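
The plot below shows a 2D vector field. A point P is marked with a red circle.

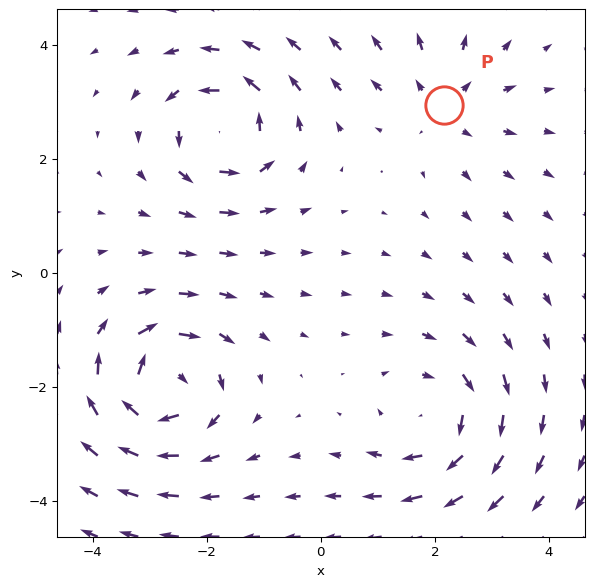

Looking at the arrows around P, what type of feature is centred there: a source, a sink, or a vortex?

At P (2.2, 3.0) the arrows spread outward. Divergence about +3, curl ≈0 — positive divergence with near-zero curl is a source.

source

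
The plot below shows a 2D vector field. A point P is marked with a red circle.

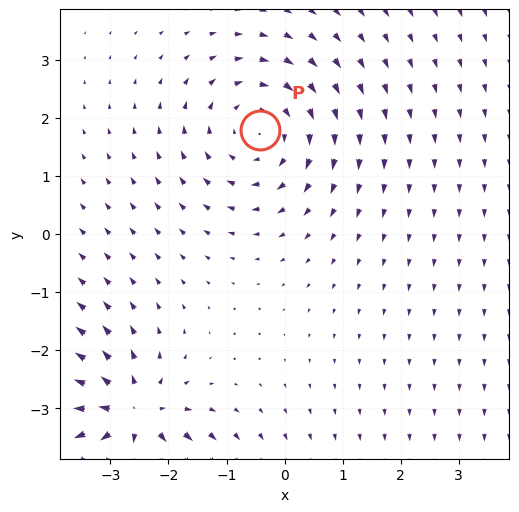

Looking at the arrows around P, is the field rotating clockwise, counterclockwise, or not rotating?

clockwise

Near P at (-0.4, 1.8) the arrows circulate clockwise. The curl (z-component) there is about -3; negative curl means clockwise rotation.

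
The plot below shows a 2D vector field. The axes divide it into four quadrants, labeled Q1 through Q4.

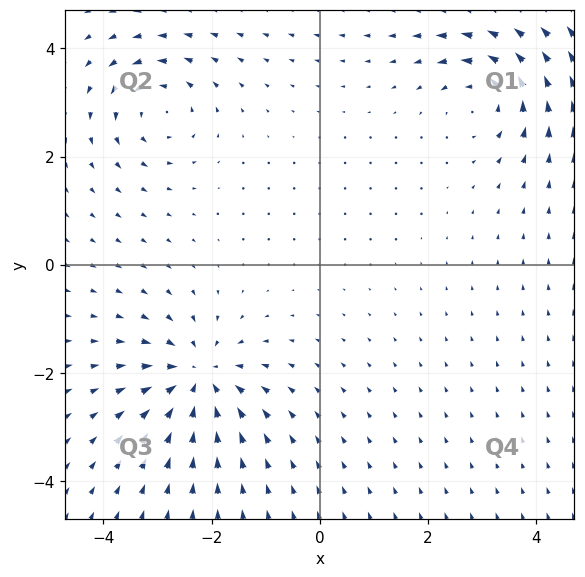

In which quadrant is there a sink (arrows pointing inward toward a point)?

Q3

The sink sits at approximately (-2.2, -2.1), which lies in quadrant Q3. The divergence there is about -6, negative as expected for a sink.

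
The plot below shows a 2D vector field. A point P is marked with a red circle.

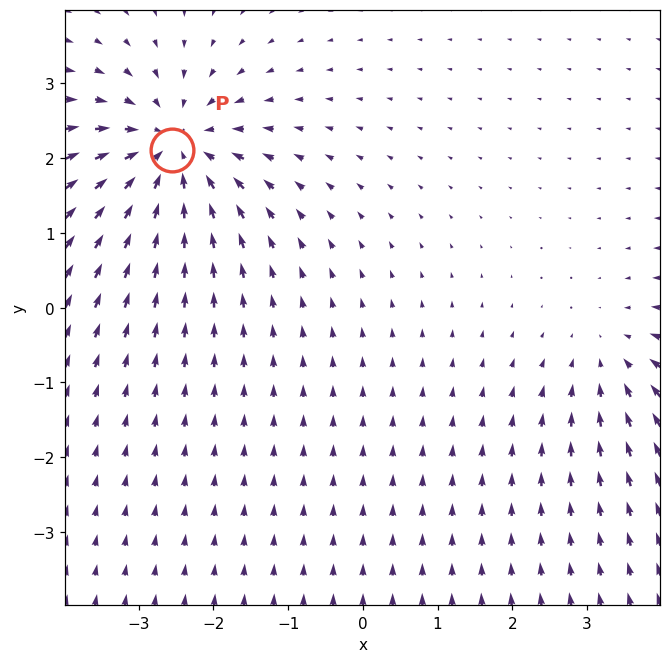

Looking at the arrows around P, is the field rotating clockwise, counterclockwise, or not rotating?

not rotating

Near P at (-2.5, 2.1) the arrows show no circulation. The curl there is ≈0.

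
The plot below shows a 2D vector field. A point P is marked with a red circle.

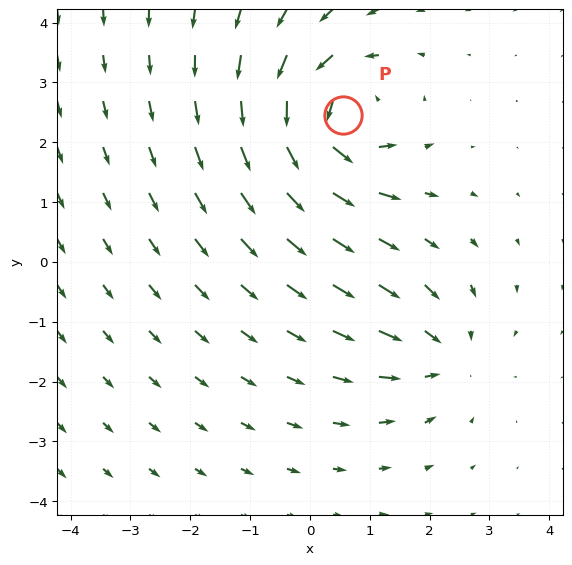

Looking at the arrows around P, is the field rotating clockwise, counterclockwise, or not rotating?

counterclockwise

Near P at (0.6, 2.5) the arrows circulate counterclockwise. The curl (z-component) there is about +6; positive curl means counterclockwise rotation.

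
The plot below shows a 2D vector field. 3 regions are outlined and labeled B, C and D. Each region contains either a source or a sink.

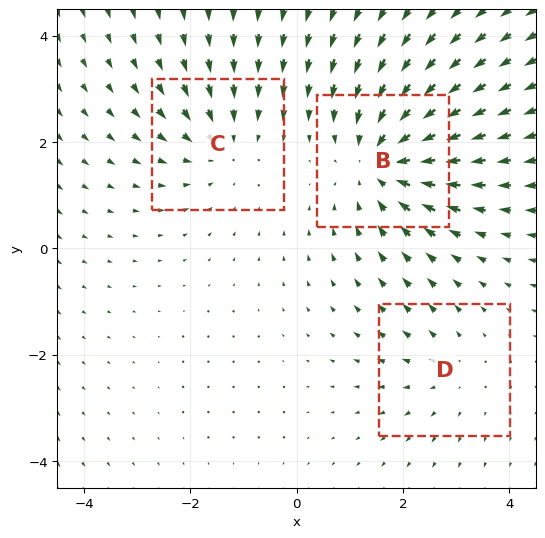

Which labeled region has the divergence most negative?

Divergence at each region's feature centre — B: about -4, C: about -3, D: about +2. Region B is most negative.

B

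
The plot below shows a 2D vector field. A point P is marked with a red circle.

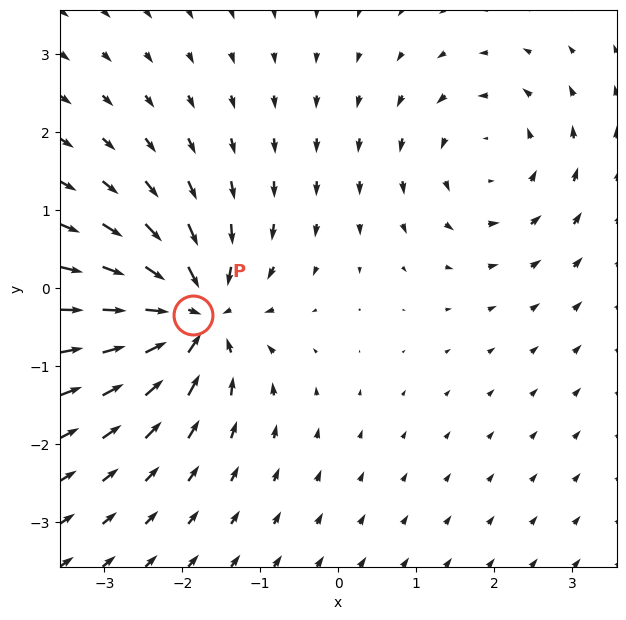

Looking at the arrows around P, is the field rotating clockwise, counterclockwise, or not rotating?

not rotating

Near P at (-1.9, -0.3) the arrows show no circulation. The curl there is ≈0.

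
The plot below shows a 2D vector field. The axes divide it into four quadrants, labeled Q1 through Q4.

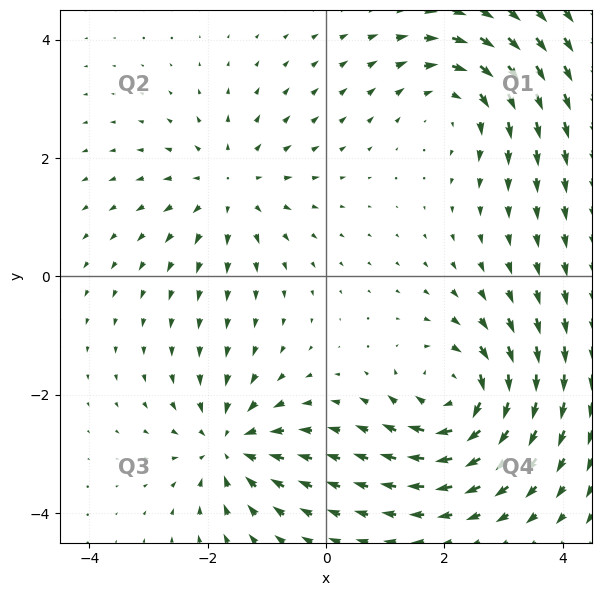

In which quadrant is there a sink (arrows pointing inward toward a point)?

Q3

The sink sits at approximately (-1.6, -2.9), which lies in quadrant Q3. The divergence there is about -4, negative as expected for a sink.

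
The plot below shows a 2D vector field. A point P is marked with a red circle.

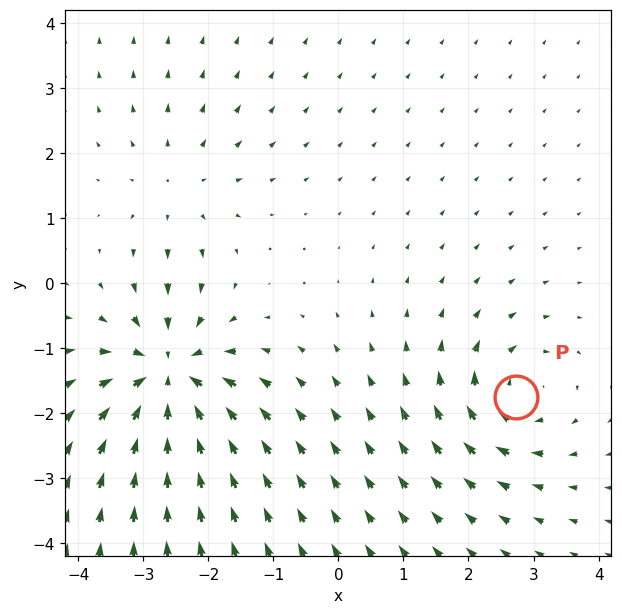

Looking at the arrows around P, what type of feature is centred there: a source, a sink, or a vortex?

At P (2.7, -1.7) the arrows circulate clockwise. Divergence ≈0, curl about -4 — near-zero divergence with nonzero curl is a vortex.

vortex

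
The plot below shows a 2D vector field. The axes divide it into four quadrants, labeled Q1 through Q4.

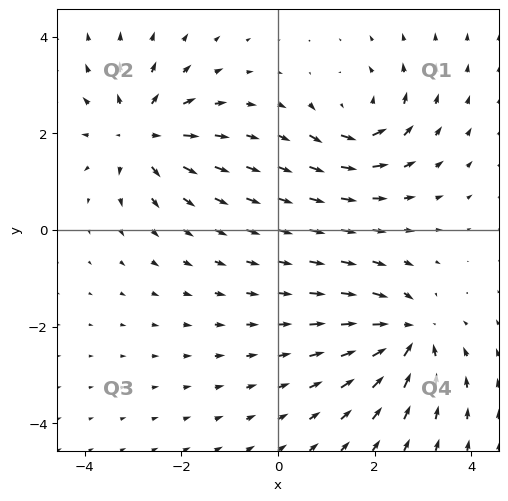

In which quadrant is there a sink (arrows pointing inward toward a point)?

The sink sits at approximately (2.7, -2.2), which lies in quadrant Q4. The divergence there is about -5, negative as expected for a sink.

Q4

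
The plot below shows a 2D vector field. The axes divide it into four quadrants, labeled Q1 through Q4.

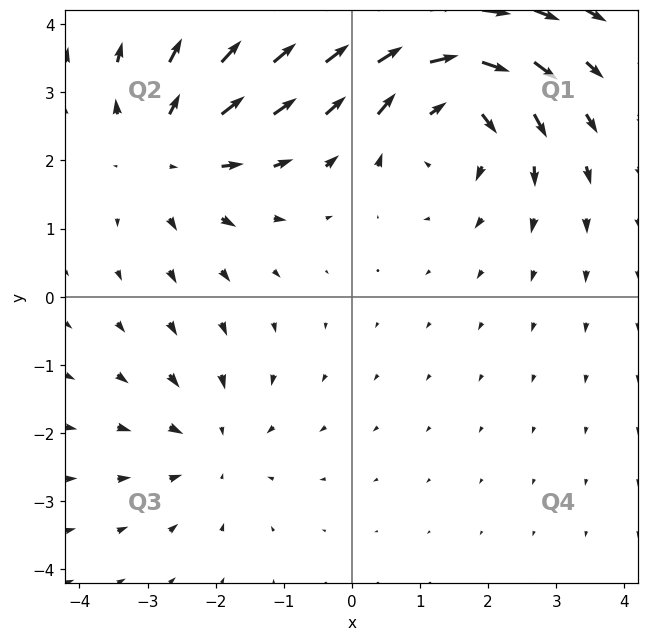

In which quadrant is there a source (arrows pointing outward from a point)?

The source sits at approximately (-2.7, 2.1), which lies in quadrant Q2. The divergence there is about +4, positive as expected for a source.

Q2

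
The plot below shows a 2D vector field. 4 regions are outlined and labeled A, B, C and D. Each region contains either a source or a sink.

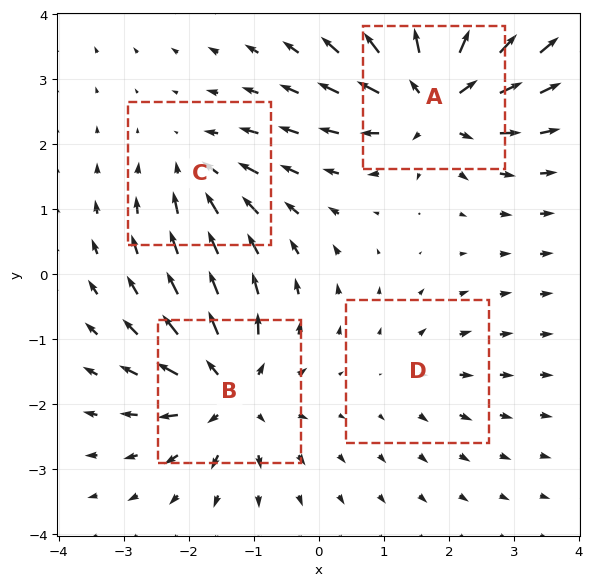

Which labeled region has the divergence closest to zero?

D

Divergence at each region's feature centre — A: about +8, B: about +7, C: about -4, D: about +2. Region D is closest to zero.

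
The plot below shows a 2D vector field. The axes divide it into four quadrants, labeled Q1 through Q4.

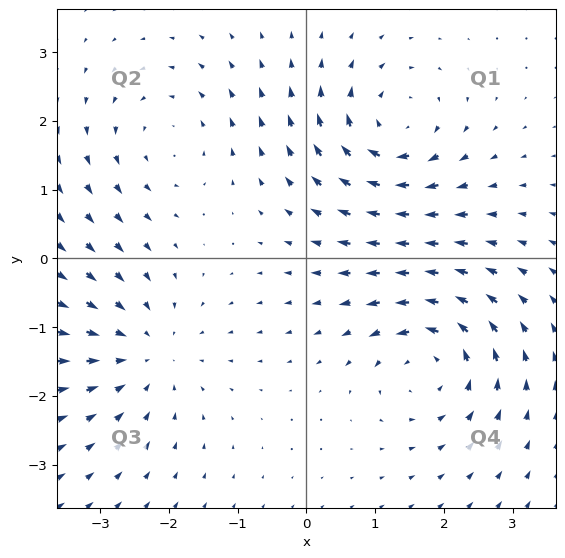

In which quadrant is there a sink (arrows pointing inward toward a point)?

Q3

The sink sits at approximately (-2.3, -1.4), which lies in quadrant Q3. The divergence there is about -4, negative as expected for a sink.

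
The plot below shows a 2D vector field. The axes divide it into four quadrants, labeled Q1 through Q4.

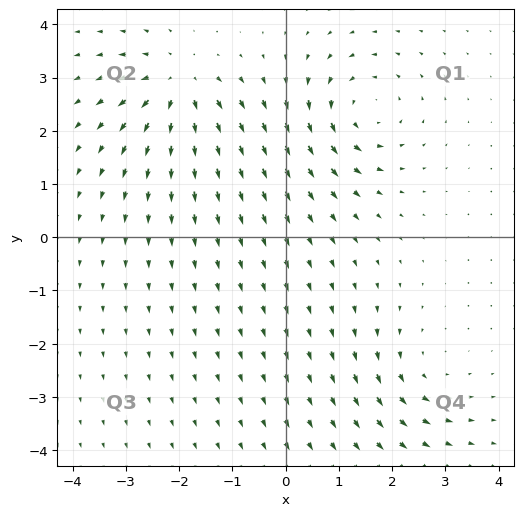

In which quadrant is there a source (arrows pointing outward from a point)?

Q2

The source sits at approximately (-2.0, 2.8), which lies in quadrant Q2. The divergence there is about +4, positive as expected for a source.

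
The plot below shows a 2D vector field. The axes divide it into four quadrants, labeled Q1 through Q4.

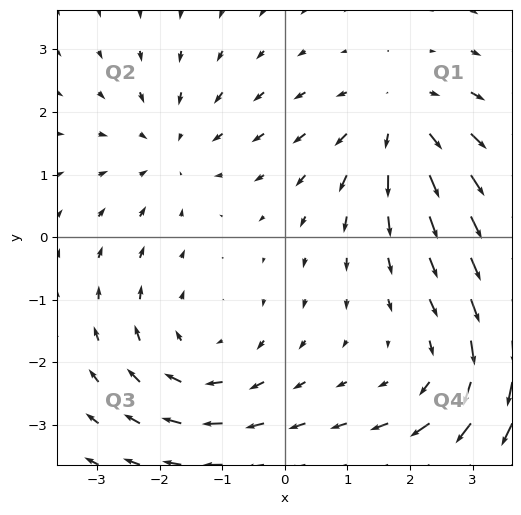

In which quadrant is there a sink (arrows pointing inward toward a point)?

Q2

The sink sits at approximately (-1.8, 1.4), which lies in quadrant Q2. The divergence there is about -3, negative as expected for a sink.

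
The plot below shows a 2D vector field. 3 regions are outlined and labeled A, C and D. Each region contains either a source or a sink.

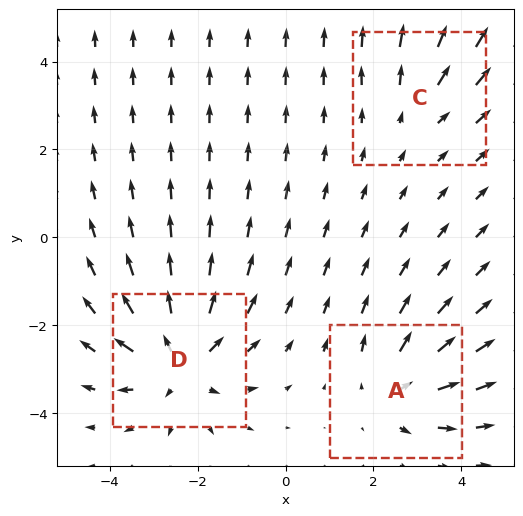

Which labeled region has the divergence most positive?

Divergence at each region's feature centre — A: about +3, C: about +2, D: about +4. Region D is most positive.

D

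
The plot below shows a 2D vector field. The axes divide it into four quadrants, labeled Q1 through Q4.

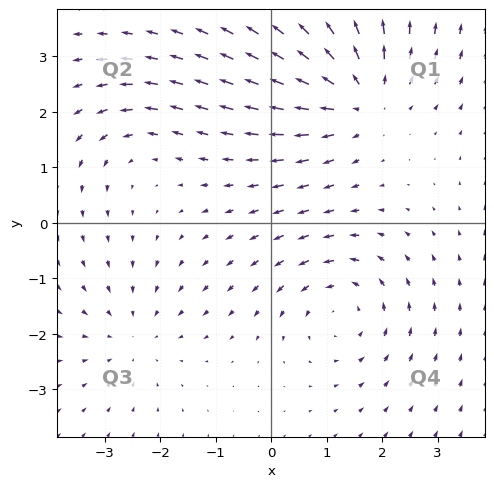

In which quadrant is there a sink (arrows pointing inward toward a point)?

The sink sits at approximately (-2.5, -2.0), which lies in quadrant Q3. The divergence there is about -3, negative as expected for a sink.

Q3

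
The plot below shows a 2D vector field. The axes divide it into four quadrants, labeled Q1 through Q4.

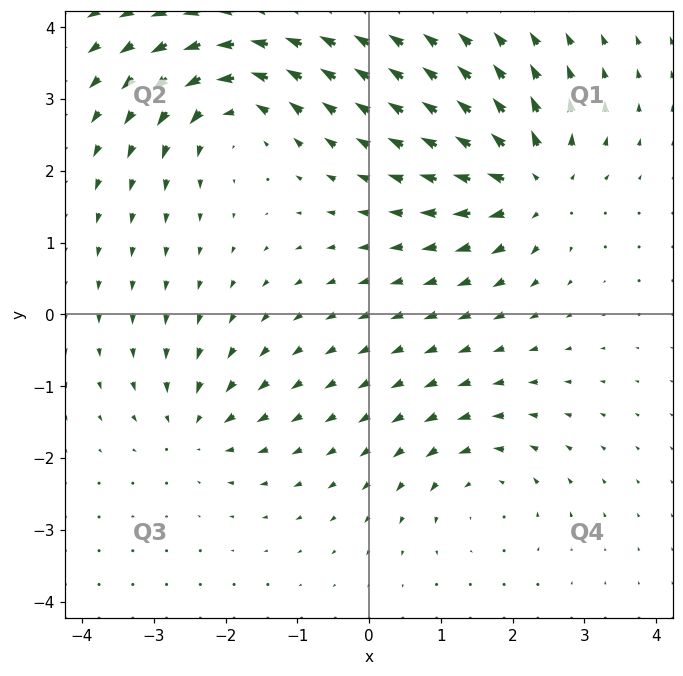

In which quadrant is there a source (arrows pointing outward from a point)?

The source sits at approximately (2.3, 1.8), which lies in quadrant Q1. The divergence there is about +7, positive as expected for a source.

Q1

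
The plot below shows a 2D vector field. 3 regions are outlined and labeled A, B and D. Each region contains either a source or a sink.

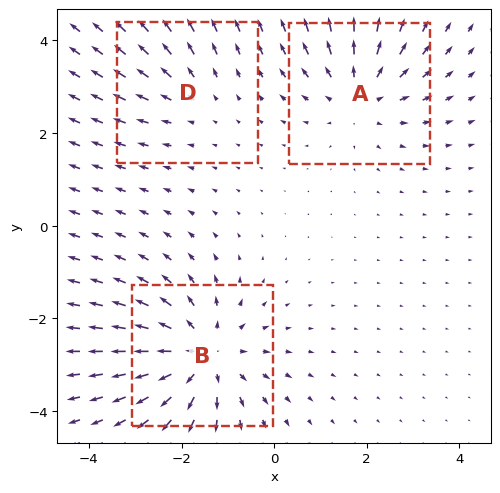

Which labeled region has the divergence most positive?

Divergence at each region's feature centre — A: about +3, B: about +4, D: about +2. Region B is most positive.

B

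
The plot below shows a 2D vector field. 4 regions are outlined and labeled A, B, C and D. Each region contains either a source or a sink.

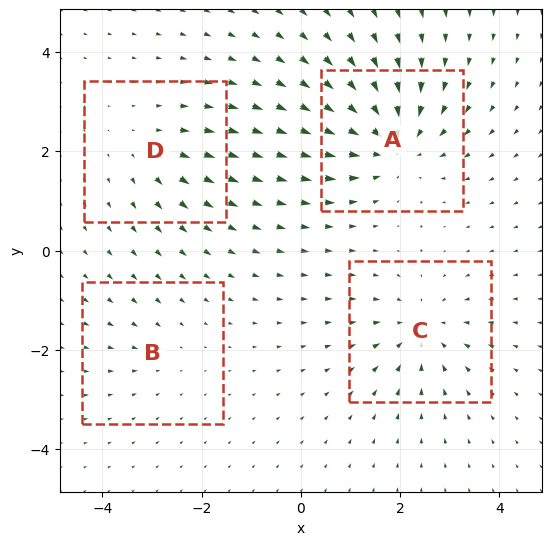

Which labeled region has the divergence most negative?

Divergence at each region's feature centre — A: about -7, B: about -2, C: about -5, D: about +3. Region A is most negative.

A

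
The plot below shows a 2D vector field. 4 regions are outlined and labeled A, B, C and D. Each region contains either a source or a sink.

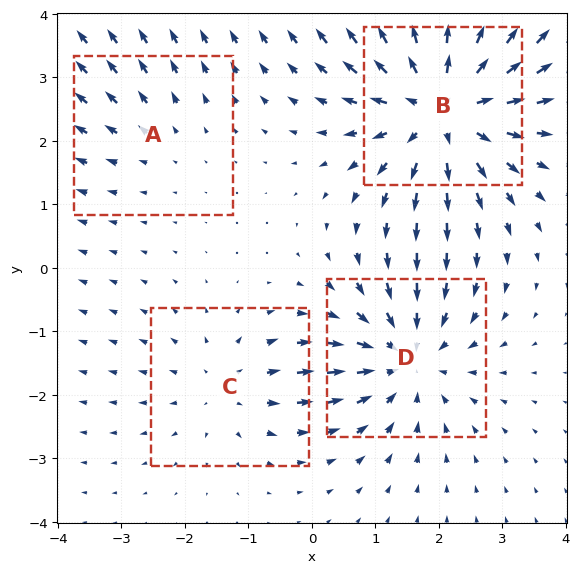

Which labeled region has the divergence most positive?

Divergence at each region's feature centre — A: about +2, B: about +6, C: about +3, D: about -4. Region B is most positive.

B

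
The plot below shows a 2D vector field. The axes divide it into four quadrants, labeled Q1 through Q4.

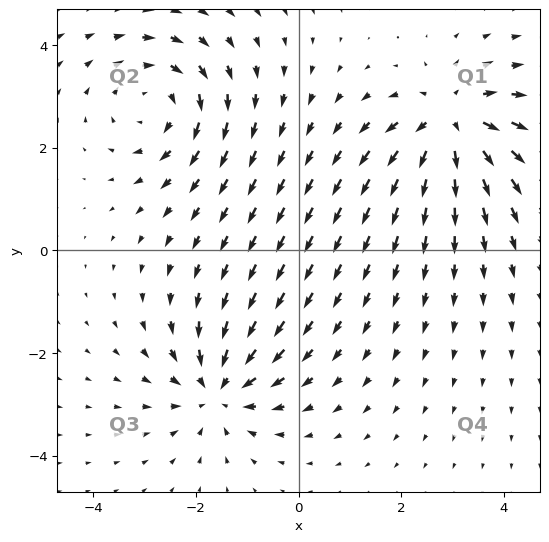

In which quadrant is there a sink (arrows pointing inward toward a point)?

The sink sits at approximately (-1.6, -2.7), which lies in quadrant Q3. The divergence there is about -4, negative as expected for a sink.

Q3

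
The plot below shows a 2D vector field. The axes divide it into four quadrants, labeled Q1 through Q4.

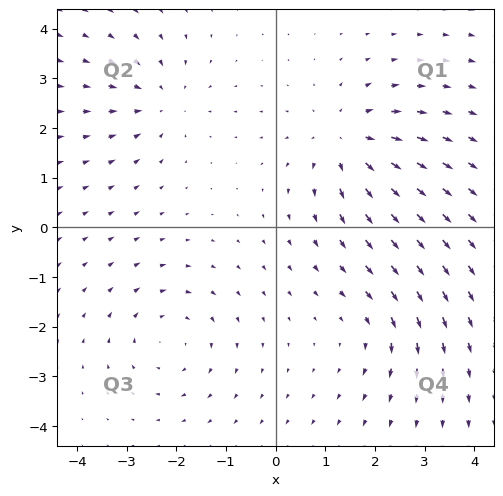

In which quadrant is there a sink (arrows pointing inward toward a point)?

Q2

The sink sits at approximately (-2.3, 2.5), which lies in quadrant Q2. The divergence there is about -3, negative as expected for a sink.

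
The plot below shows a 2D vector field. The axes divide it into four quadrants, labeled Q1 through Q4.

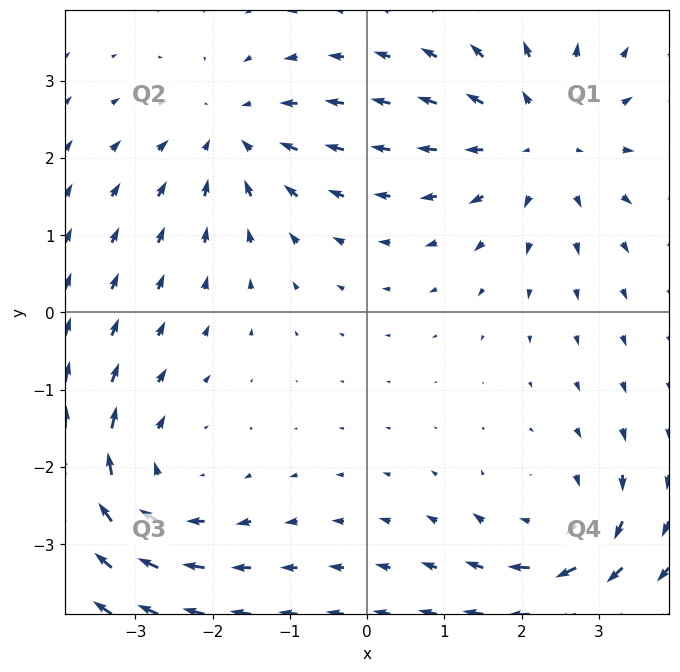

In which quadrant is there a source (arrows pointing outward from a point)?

The source sits at approximately (2.2, 2.2), which lies in quadrant Q1. The divergence there is about +3, positive as expected for a source.

Q1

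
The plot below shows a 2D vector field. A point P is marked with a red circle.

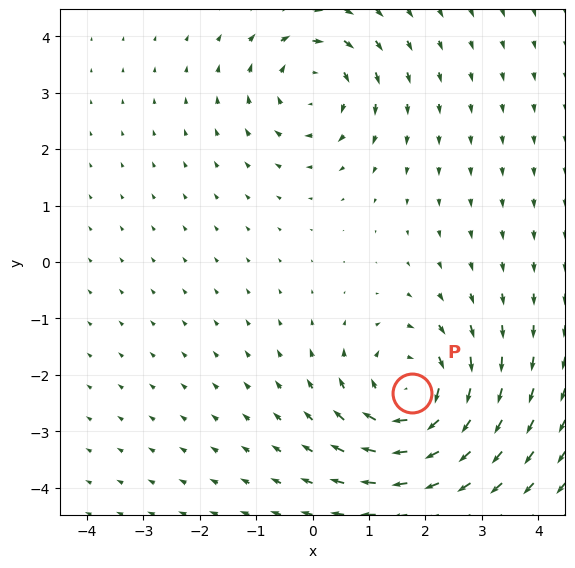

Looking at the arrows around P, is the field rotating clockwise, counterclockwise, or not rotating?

Near P at (1.8, -2.3) the arrows circulate clockwise. The curl (z-component) there is about -4; negative curl means clockwise rotation.

clockwise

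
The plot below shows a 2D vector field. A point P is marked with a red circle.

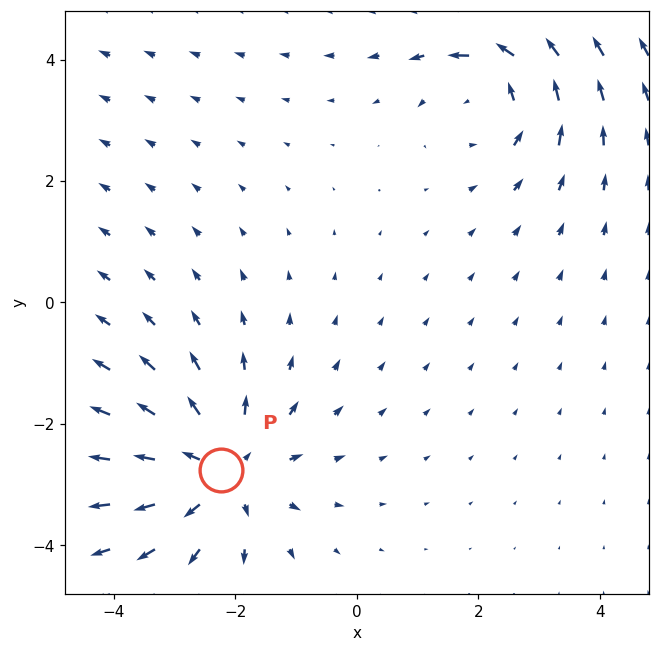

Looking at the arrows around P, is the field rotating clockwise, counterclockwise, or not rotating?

Near P at (-2.2, -2.8) the arrows show no circulation. The curl there is ≈0.

not rotating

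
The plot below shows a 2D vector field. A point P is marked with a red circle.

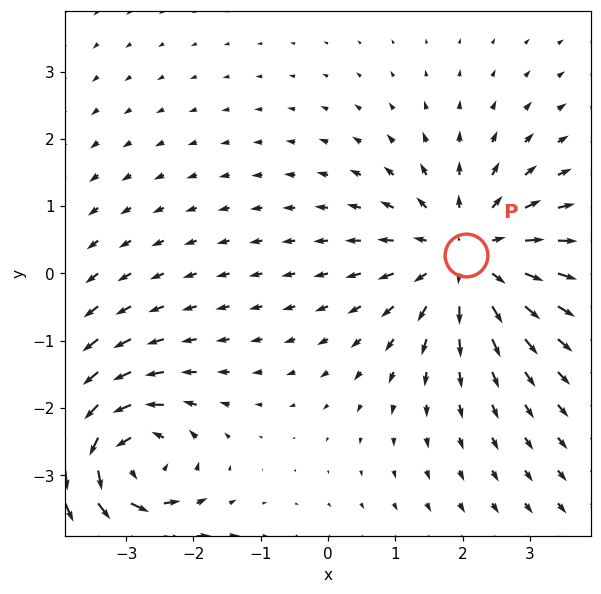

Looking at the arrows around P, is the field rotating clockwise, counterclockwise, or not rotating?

Near P at (2.1, 0.3) the arrows show no circulation. The curl there is ≈0.

not rotating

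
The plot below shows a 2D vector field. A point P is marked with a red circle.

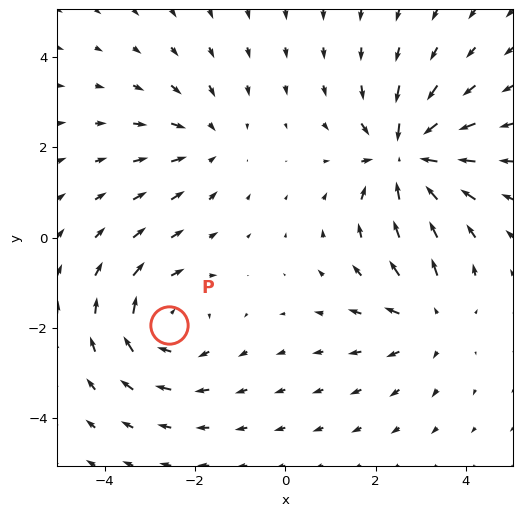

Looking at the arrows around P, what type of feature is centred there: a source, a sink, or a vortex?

vortex

At P (-2.6, -1.9) the arrows circulate clockwise. Divergence ≈0, curl about -3 — near-zero divergence with nonzero curl is a vortex.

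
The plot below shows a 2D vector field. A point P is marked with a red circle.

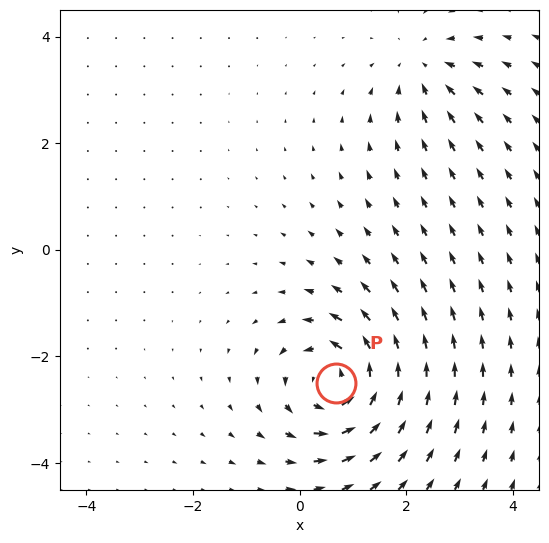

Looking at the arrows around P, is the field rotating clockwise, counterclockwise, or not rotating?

Near P at (0.7, -2.5) the arrows circulate counterclockwise. The curl (z-component) there is about +5; positive curl means counterclockwise rotation.

counterclockwise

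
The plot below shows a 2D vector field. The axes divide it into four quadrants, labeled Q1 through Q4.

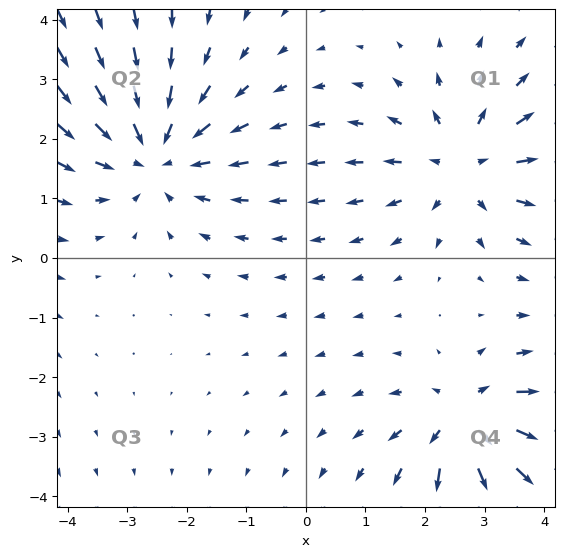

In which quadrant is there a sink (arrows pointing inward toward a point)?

The sink sits at approximately (-2.5, 1.7), which lies in quadrant Q2. The divergence there is about -3, negative as expected for a sink.

Q2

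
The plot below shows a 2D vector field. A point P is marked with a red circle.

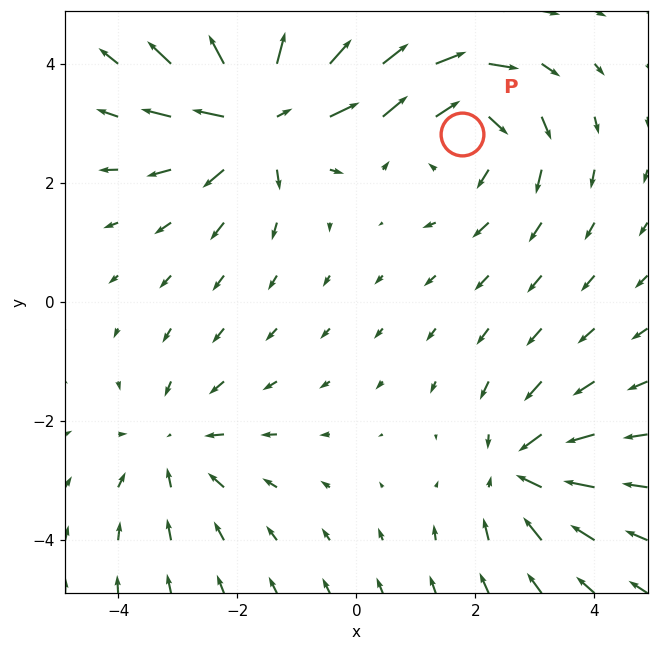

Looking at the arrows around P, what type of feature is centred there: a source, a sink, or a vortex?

vortex

At P (1.8, 2.8) the arrows circulate clockwise. Divergence ≈0, curl about -4 — near-zero divergence with nonzero curl is a vortex.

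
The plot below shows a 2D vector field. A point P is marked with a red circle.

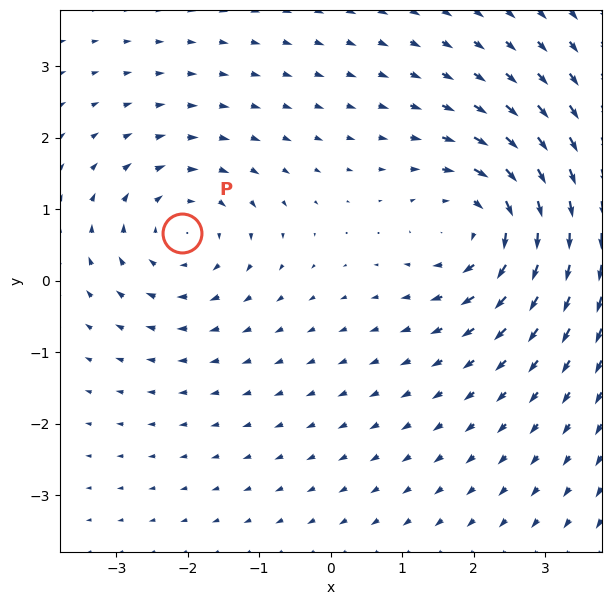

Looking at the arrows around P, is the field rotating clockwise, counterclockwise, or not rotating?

clockwise

Near P at (-2.1, 0.7) the arrows circulate clockwise. The curl (z-component) there is about -3; negative curl means clockwise rotation.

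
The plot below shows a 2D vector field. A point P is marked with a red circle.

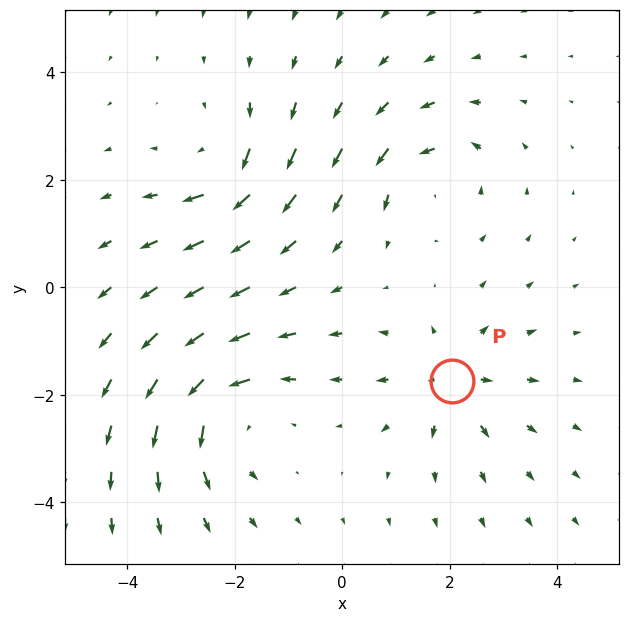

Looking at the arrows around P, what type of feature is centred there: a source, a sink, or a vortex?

At P (2.0, -1.7) the arrows spread outward. Divergence about +4, curl ≈0 — positive divergence with near-zero curl is a source.

source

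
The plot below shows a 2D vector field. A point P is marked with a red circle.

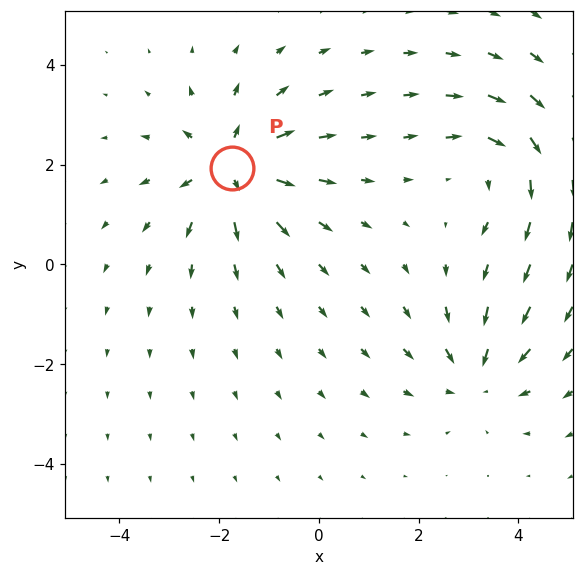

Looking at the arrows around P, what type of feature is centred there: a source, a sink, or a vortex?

At P (-1.7, 1.9) the arrows spread outward. Divergence about +5, curl ≈0 — positive divergence with near-zero curl is a source.

source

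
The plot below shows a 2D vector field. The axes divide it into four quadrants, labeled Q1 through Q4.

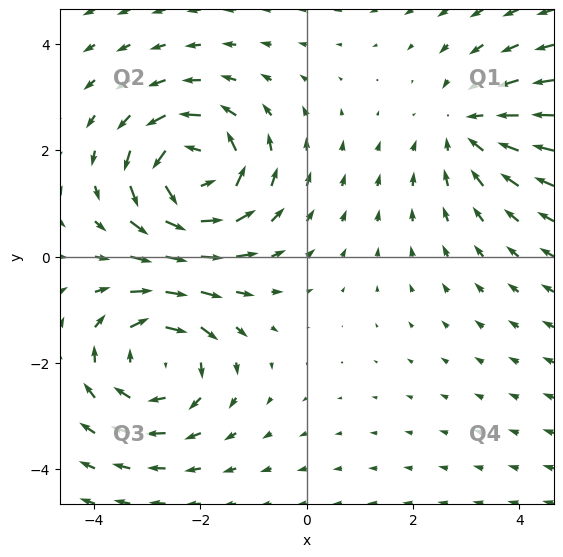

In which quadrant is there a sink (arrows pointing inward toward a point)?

The sink sits at approximately (3.0, 2.4), which lies in quadrant Q1. The divergence there is about -3, negative as expected for a sink.

Q1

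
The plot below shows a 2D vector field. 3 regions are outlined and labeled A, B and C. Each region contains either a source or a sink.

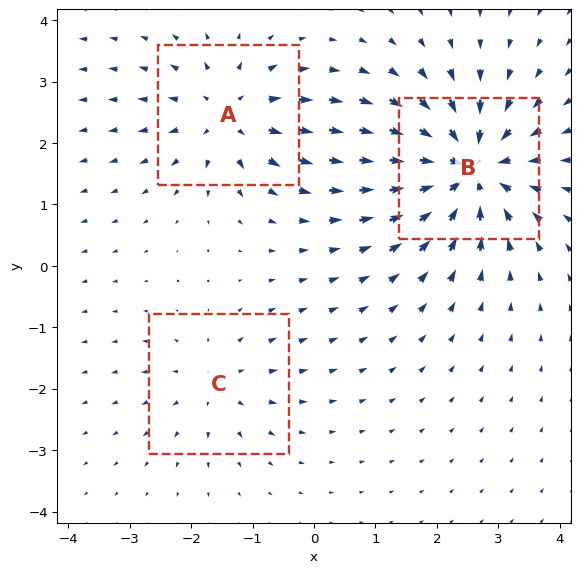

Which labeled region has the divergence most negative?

Divergence at each region's feature centre — A: about +4, B: about -6, C: about +3. Region B is most negative.

B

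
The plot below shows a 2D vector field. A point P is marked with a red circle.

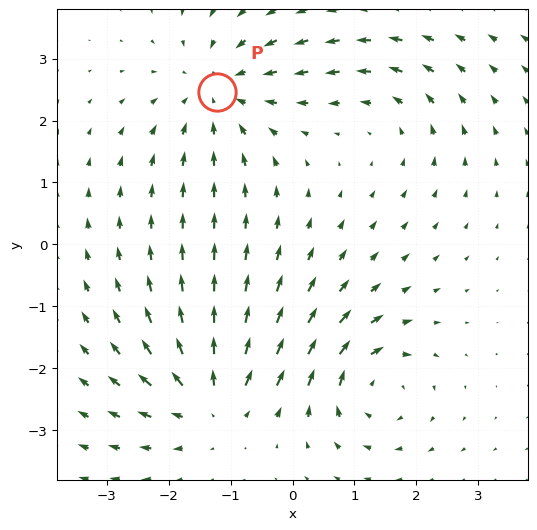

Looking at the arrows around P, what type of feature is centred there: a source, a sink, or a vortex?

At P (-1.2, 2.5) the arrows converge inward. Divergence about -3, curl ≈0 — negative divergence with near-zero curl is a sink.

sink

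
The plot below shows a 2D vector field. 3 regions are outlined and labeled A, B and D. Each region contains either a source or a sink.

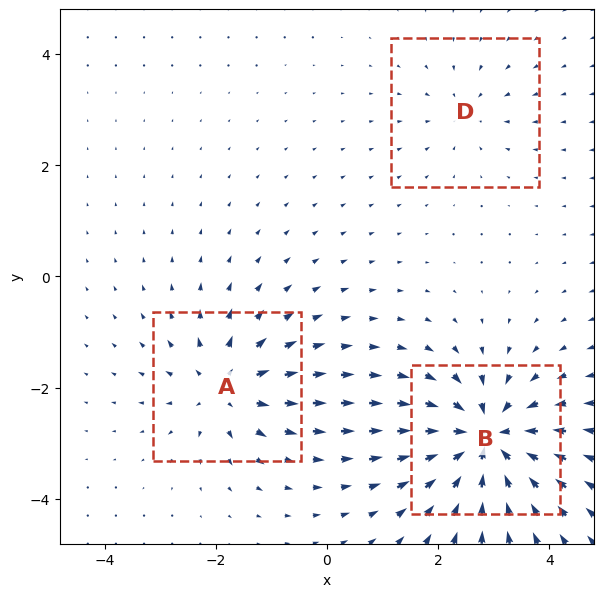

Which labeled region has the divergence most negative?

B

Divergence at each region's feature centre — A: about +4, B: about -6, D: about -2. Region B is most negative.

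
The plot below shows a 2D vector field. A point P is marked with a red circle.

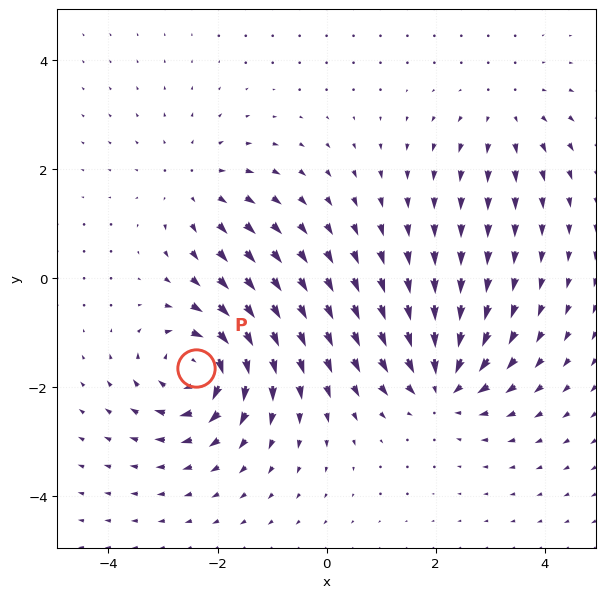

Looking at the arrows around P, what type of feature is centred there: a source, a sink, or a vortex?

At P (-2.4, -1.6) the arrows circulate clockwise. Divergence ≈0, curl about -7 — near-zero divergence with nonzero curl is a vortex.

vortex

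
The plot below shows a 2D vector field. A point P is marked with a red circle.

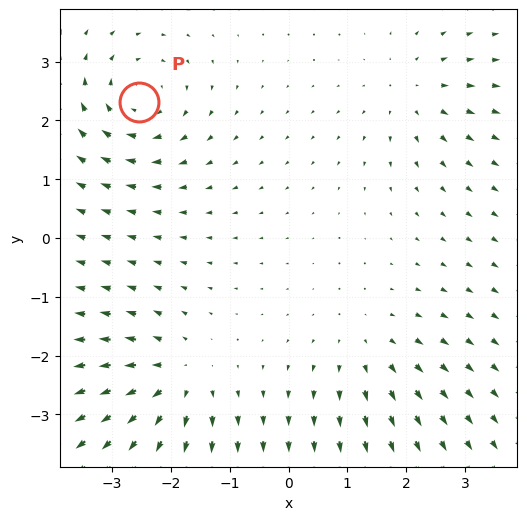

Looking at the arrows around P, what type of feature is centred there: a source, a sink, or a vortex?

At P (-2.5, 2.3) the arrows circulate clockwise. Divergence ≈0, curl about -5 — near-zero divergence with nonzero curl is a vortex.

vortex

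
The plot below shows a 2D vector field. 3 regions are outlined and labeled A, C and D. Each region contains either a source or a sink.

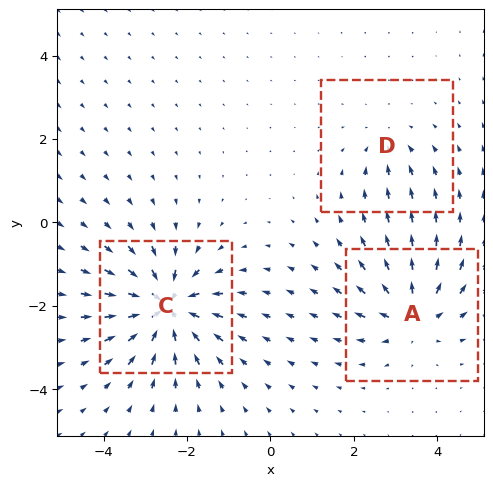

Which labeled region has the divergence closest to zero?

D

Divergence at each region's feature centre — A: about +4, C: about -6, D: about -2. Region D is closest to zero.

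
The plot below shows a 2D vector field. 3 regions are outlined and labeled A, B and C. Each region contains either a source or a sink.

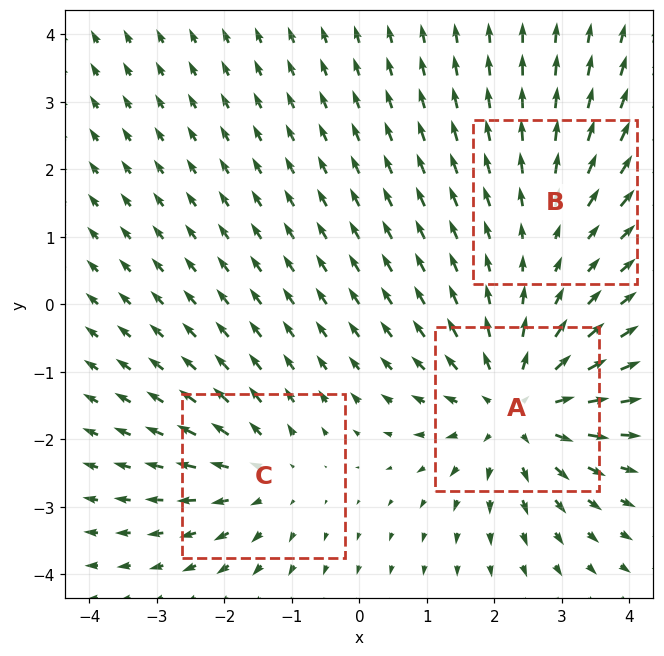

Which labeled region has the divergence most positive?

Divergence at each region's feature centre — A: about +5, B: about +2, C: about +3. Region A is most positive.

A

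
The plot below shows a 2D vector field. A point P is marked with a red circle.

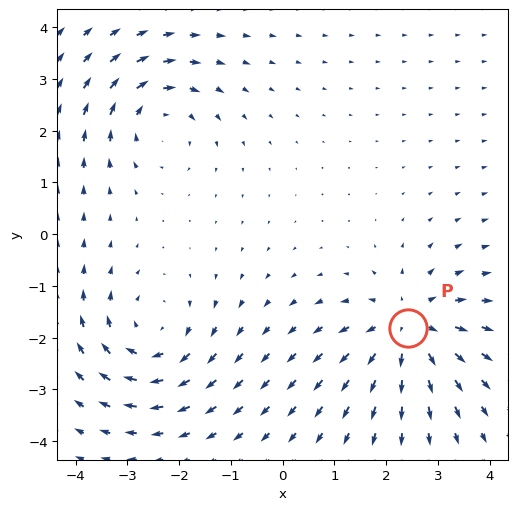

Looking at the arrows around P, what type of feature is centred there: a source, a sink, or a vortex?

source

At P (2.4, -1.8) the arrows spread outward. Divergence about +4, curl ≈0 — positive divergence with near-zero curl is a source.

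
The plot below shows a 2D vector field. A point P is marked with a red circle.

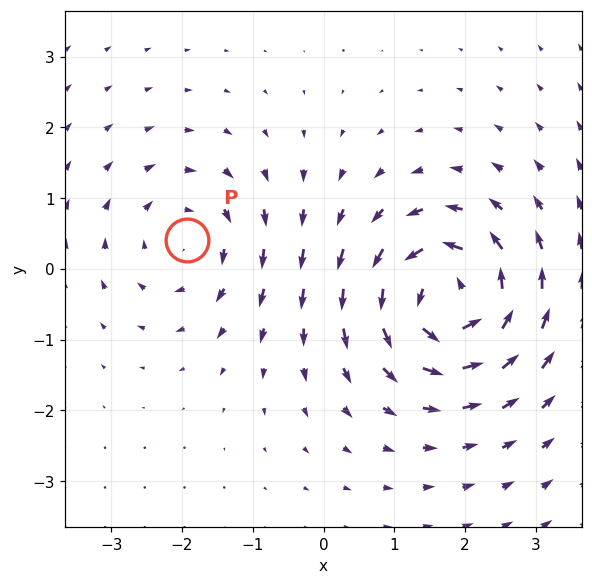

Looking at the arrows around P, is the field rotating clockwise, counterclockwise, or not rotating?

Near P at (-1.9, 0.4) the arrows circulate clockwise. The curl (z-component) there is about -3; negative curl means clockwise rotation.

clockwise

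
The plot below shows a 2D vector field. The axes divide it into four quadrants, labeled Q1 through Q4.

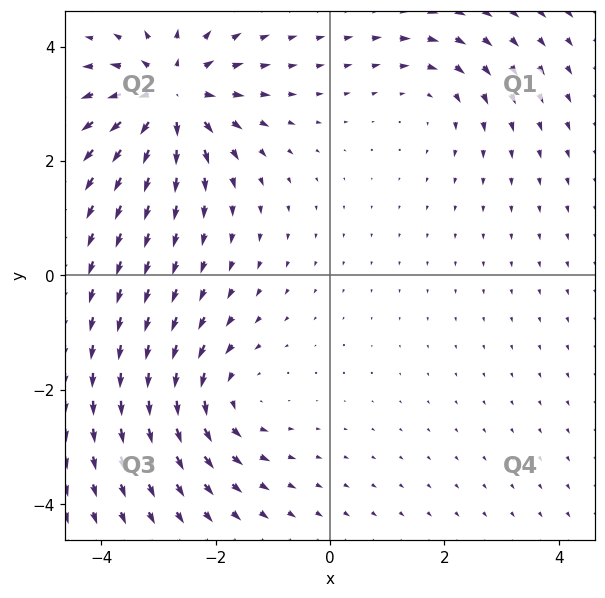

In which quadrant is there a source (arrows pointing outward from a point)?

The source sits at approximately (-2.8, 3.1), which lies in quadrant Q2. The divergence there is about +6, positive as expected for a source.

Q2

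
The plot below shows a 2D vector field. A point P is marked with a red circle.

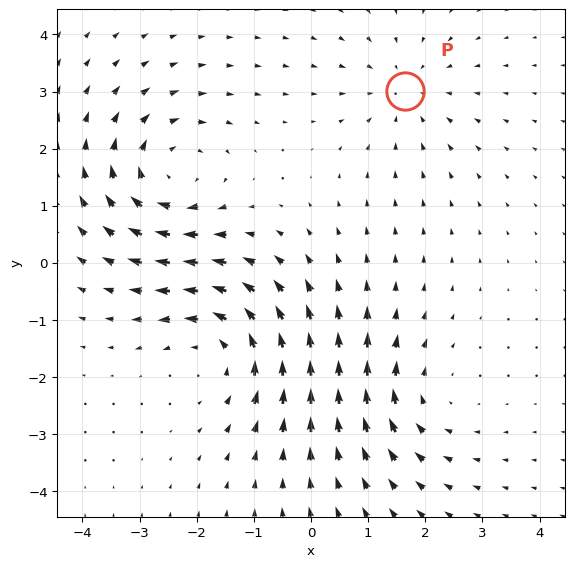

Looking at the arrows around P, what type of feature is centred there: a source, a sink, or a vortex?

At P (1.6, 3.0) the arrows converge inward. Divergence about -2, curl ≈0 — negative divergence with near-zero curl is a sink.

sink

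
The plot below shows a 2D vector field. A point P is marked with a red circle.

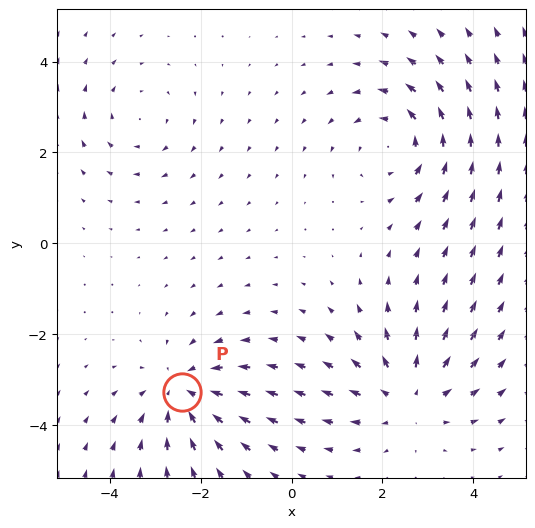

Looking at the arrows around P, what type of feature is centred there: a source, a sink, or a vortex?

At P (-2.4, -3.3) the arrows converge inward. Divergence about -4, curl ≈0 — negative divergence with near-zero curl is a sink.

sink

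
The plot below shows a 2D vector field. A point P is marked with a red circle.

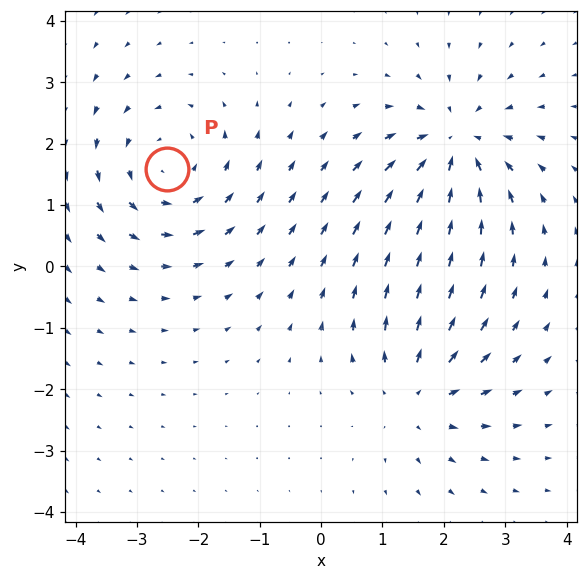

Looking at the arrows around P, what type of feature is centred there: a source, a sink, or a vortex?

vortex

At P (-2.5, 1.6) the arrows circulate counterclockwise. Divergence ≈0, curl about +4 — near-zero divergence with nonzero curl is a vortex.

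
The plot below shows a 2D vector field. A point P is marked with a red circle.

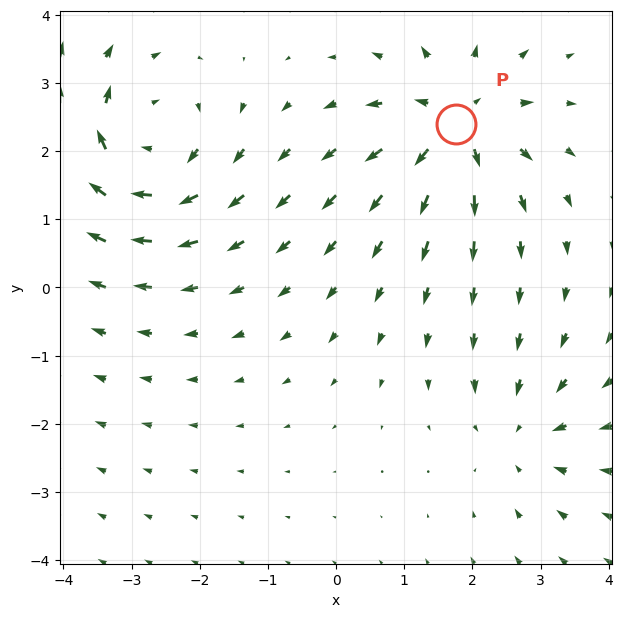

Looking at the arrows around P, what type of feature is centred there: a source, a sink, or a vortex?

At P (1.8, 2.4) the arrows spread outward. Divergence about +6, curl ≈0 — positive divergence with near-zero curl is a source.

source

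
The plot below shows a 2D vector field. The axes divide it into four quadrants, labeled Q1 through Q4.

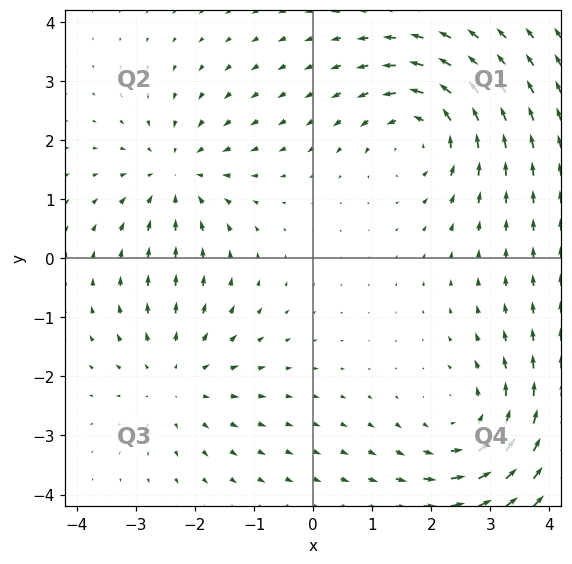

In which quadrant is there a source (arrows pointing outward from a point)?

Q3

The source sits at approximately (-2.3, -2.0), which lies in quadrant Q3. The divergence there is about +3, positive as expected for a source.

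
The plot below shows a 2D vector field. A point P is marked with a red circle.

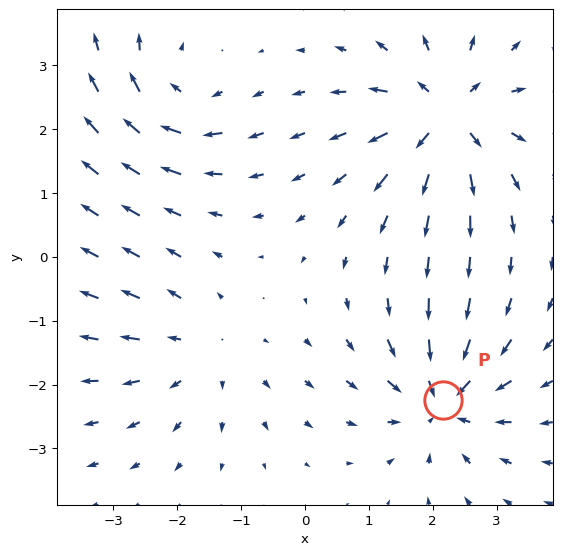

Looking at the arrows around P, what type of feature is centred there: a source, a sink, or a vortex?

At P (2.2, -2.2) the arrows converge inward. Divergence about -6, curl ≈0 — negative divergence with near-zero curl is a sink.

sink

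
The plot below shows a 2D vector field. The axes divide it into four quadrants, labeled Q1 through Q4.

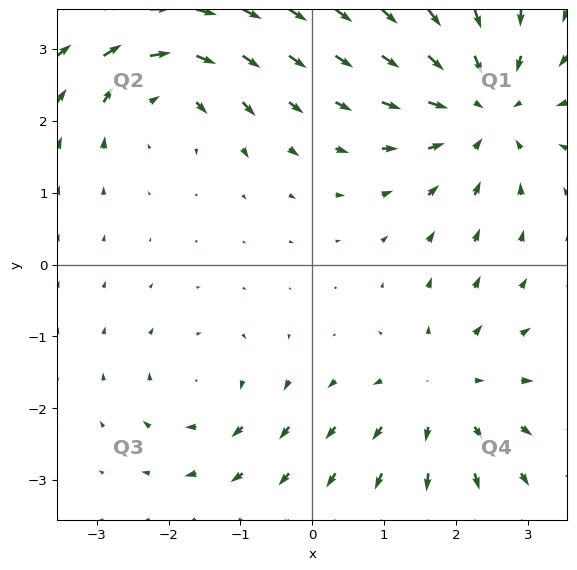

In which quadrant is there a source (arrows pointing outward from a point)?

The source sits at approximately (1.8, -1.8), which lies in quadrant Q4. The divergence there is about +3, positive as expected for a source.

Q4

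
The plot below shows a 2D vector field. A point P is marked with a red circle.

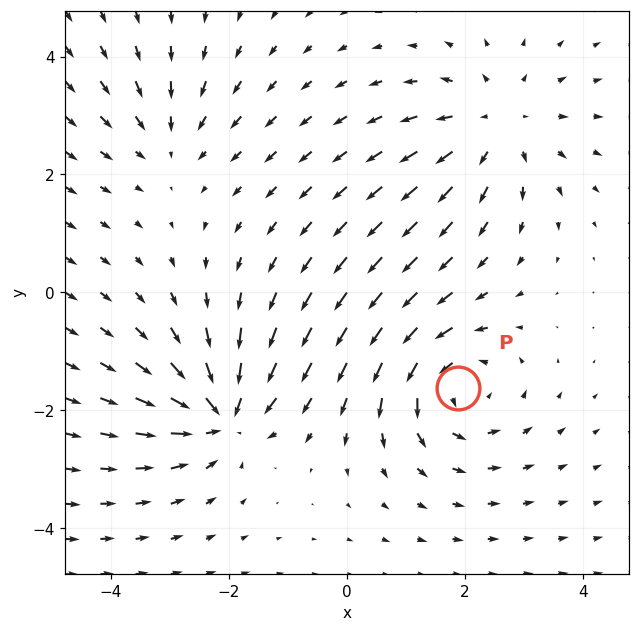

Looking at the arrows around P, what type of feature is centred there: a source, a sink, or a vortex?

At P (1.9, -1.6) the arrows circulate counterclockwise. Divergence ≈0, curl about +5 — near-zero divergence with nonzero curl is a vortex.

vortex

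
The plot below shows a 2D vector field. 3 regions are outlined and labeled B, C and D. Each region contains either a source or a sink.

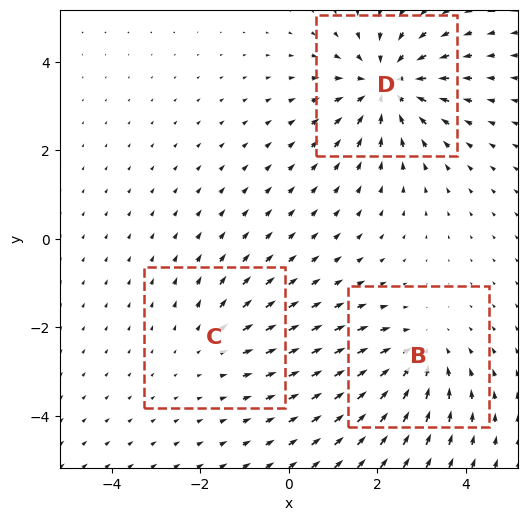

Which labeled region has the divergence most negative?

Divergence at each region's feature centre — B: about -3, C: about +2, D: about -4. Region D is most negative.

D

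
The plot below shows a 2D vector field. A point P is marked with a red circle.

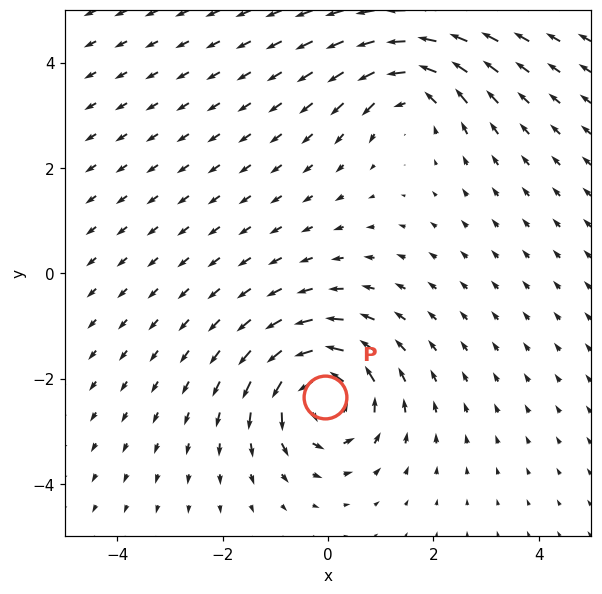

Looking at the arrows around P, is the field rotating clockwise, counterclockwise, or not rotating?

counterclockwise

Near P at (-0.1, -2.4) the arrows circulate counterclockwise. The curl (z-component) there is about +6; positive curl means counterclockwise rotation.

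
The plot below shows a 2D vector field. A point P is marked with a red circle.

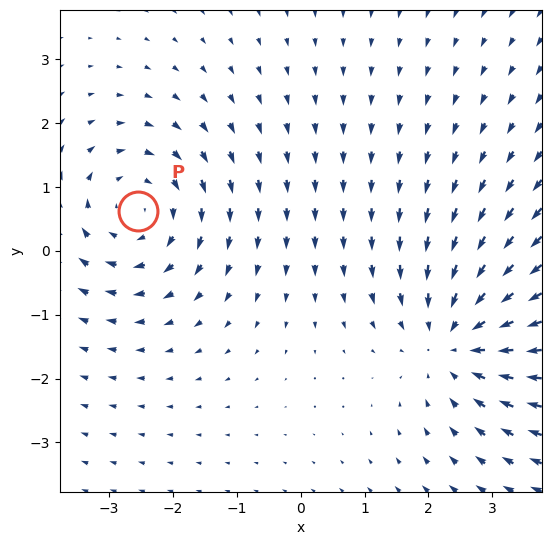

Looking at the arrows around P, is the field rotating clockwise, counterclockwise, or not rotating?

Near P at (-2.5, 0.6) the arrows circulate clockwise. The curl (z-component) there is about -3; negative curl means clockwise rotation.

clockwise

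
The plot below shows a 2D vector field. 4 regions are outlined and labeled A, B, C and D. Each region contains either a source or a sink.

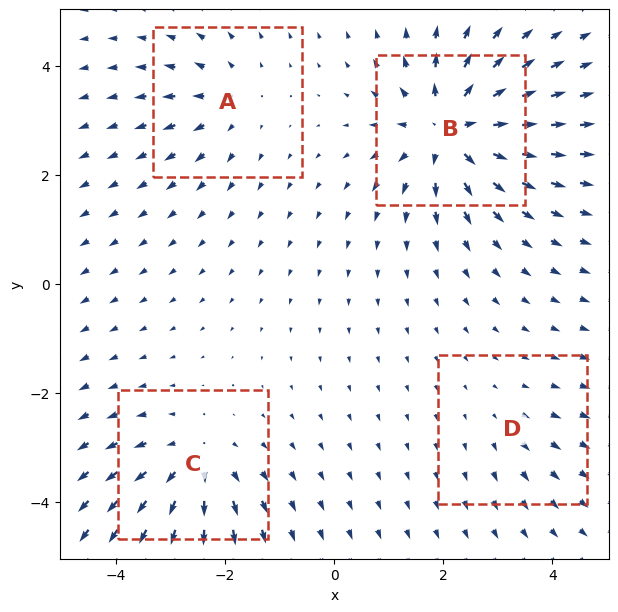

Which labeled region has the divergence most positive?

Divergence at each region's feature centre — A: about +4, B: about +8, C: about +5, D: about +2. Region B is most positive.

B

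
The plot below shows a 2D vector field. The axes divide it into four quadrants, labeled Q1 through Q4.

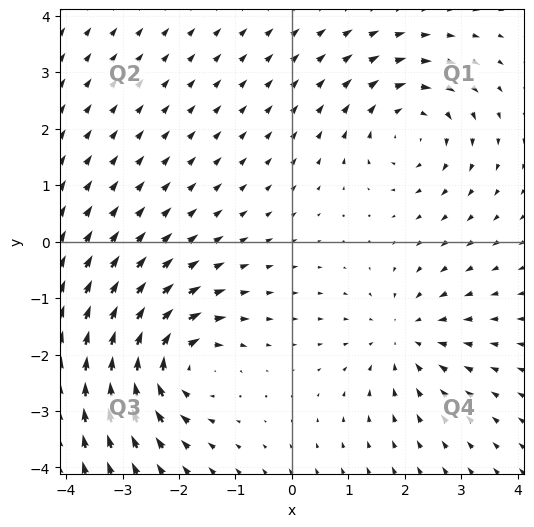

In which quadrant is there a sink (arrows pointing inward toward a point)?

The sink sits at approximately (2.0, -1.7), which lies in quadrant Q4. The divergence there is about -3, negative as expected for a sink.

Q4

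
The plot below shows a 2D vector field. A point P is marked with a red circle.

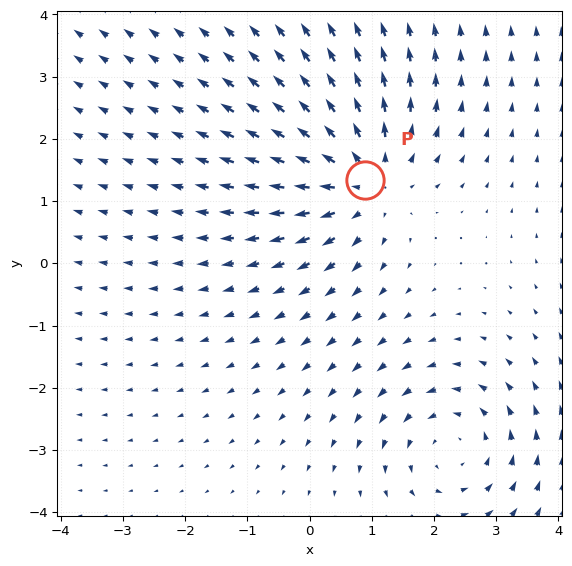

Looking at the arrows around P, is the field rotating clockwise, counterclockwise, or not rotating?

not rotating

Near P at (0.9, 1.3) the arrows show no circulation. The curl there is ≈0.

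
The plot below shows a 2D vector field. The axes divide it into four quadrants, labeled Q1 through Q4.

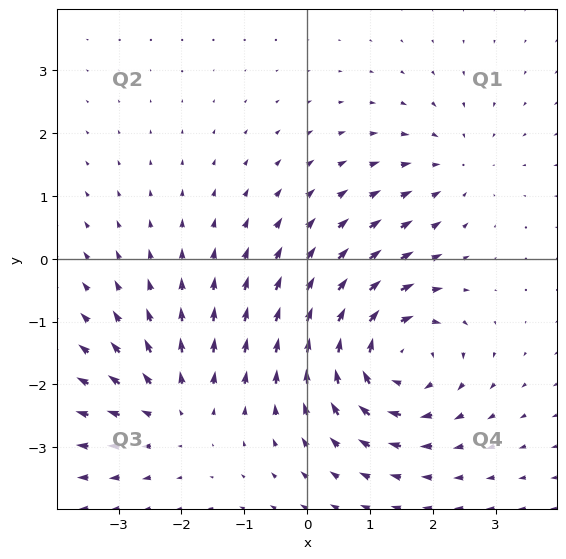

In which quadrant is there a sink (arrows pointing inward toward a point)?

Q1

The sink sits at approximately (2.3, 1.4), which lies in quadrant Q1. The divergence there is about -2, negative as expected for a sink.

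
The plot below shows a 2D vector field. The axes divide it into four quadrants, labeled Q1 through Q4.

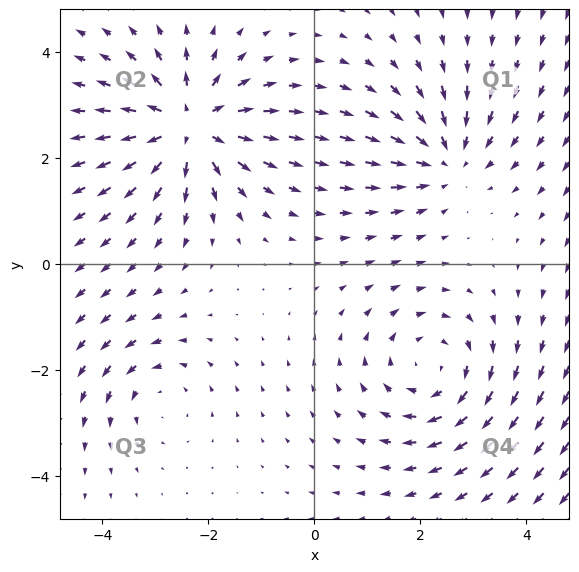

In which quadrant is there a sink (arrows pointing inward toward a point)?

The sink sits at approximately (2.5, 2.0), which lies in quadrant Q1. The divergence there is about -4, negative as expected for a sink.

Q1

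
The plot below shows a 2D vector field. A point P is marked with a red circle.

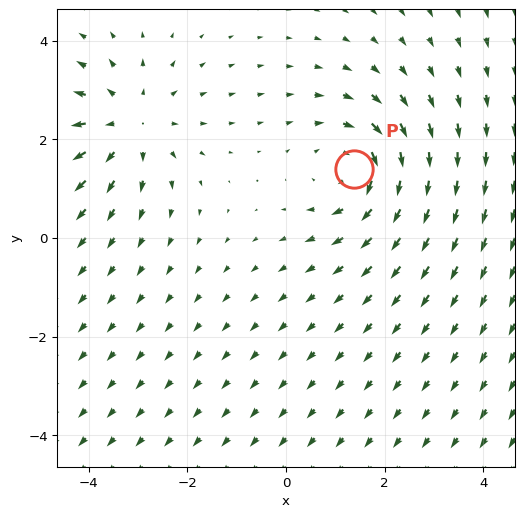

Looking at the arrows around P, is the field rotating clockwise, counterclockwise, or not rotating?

Near P at (1.4, 1.4) the arrows circulate clockwise. The curl (z-component) there is about -4; negative curl means clockwise rotation.

clockwise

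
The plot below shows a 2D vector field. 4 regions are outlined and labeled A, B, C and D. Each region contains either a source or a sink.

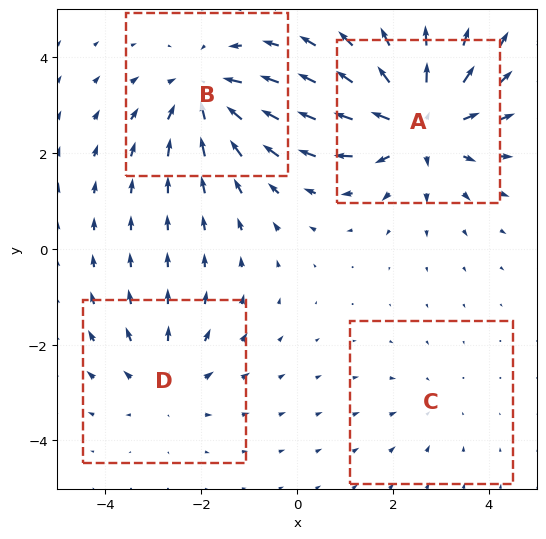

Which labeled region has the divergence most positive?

A

Divergence at each region's feature centre — A: about +6, B: about -4, C: about -2, D: about +3. Region A is most positive.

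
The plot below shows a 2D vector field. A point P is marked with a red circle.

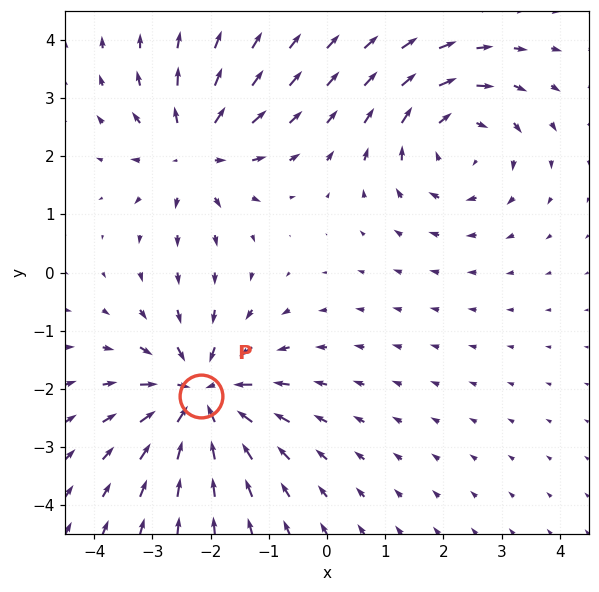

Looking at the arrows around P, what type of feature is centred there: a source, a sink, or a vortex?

At P (-2.2, -2.1) the arrows converge inward. Divergence about -5, curl ≈0 — negative divergence with near-zero curl is a sink.

sink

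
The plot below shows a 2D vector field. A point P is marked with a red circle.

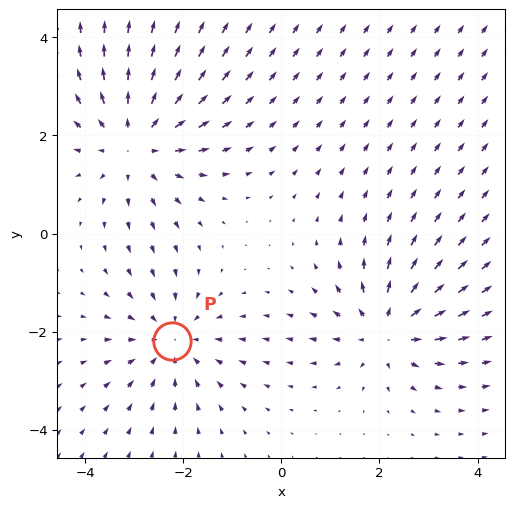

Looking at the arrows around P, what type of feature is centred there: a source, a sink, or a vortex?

sink

At P (-2.2, -2.2) the arrows converge inward. Divergence about -3, curl ≈0 — negative divergence with near-zero curl is a sink.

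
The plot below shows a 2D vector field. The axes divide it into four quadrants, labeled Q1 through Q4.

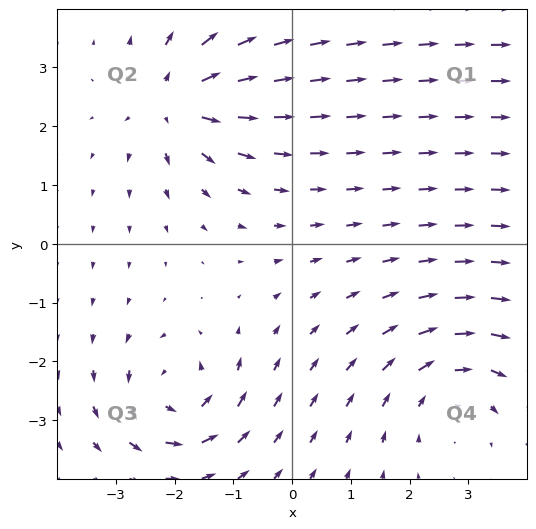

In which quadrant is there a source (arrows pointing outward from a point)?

Q2

The source sits at approximately (-2.0, 2.4), which lies in quadrant Q2. The divergence there is about +4, positive as expected for a source.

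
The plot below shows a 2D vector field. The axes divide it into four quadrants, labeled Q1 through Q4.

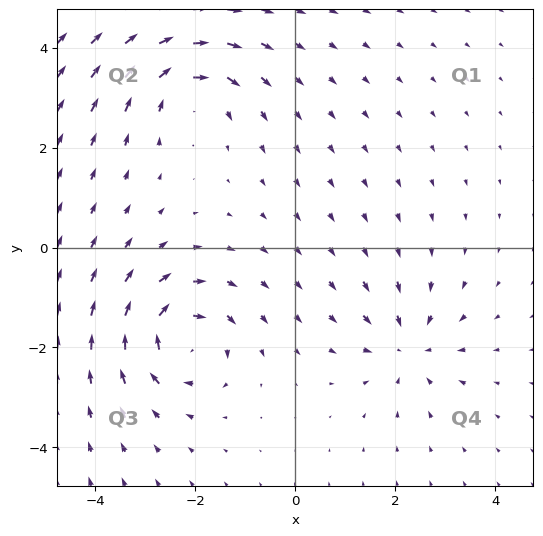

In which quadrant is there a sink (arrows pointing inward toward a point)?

The sink sits at approximately (2.3, -2.0), which lies in quadrant Q4. The divergence there is about -4, negative as expected for a sink.

Q4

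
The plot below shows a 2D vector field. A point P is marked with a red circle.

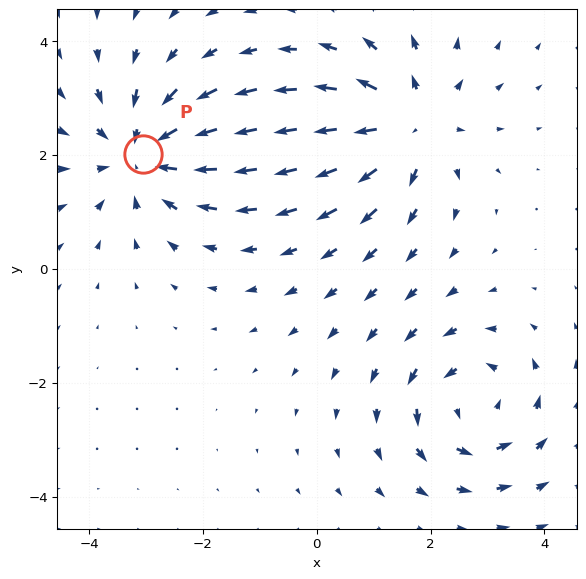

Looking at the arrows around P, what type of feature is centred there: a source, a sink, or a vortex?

sink

At P (-3.1, 2.0) the arrows converge inward. Divergence about -4, curl ≈0 — negative divergence with near-zero curl is a sink.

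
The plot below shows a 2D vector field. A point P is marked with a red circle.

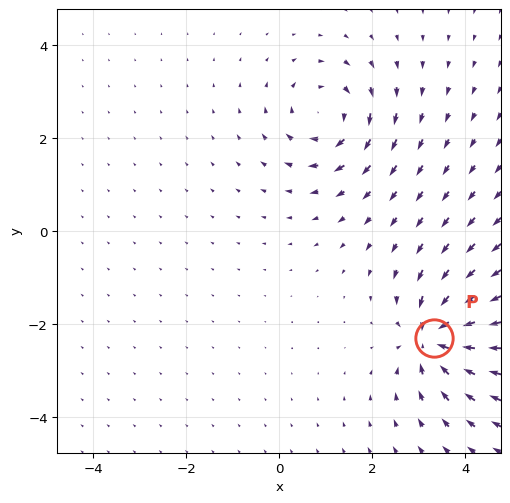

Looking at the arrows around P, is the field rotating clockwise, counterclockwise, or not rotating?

not rotating

Near P at (3.3, -2.3) the arrows show no circulation. The curl there is ≈0.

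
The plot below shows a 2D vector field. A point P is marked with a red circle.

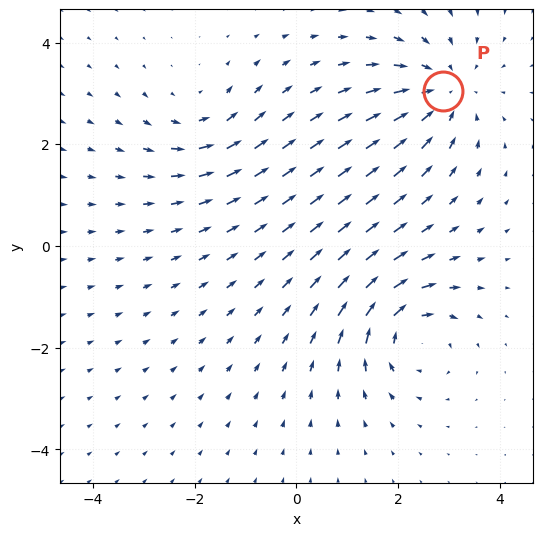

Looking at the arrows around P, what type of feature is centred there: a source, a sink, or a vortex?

sink

At P (2.9, 3.0) the arrows converge inward. Divergence about -4, curl ≈0 — negative divergence with near-zero curl is a sink.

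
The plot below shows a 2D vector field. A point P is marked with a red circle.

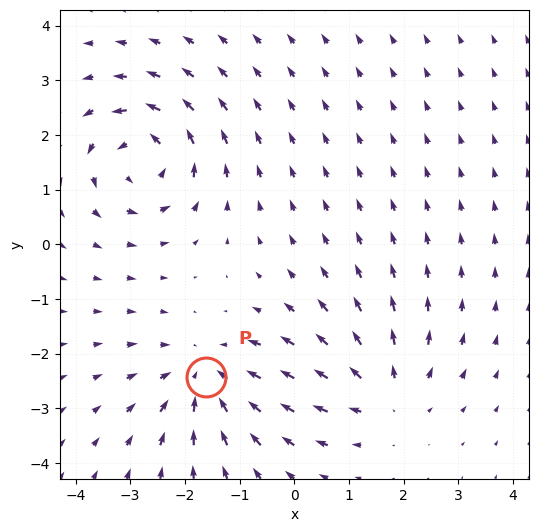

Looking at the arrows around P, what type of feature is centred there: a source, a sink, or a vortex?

At P (-1.6, -2.4) the arrows converge inward. Divergence about -4, curl ≈0 — negative divergence with near-zero curl is a sink.

sink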